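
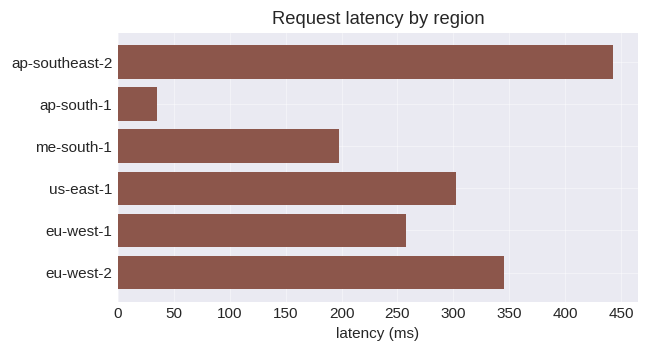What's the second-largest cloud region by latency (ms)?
Top 3: ap-southeast-2 ≈ 450, eu-west-2 ≈ 350, us-east-1 ≈ 300.

eu-west-2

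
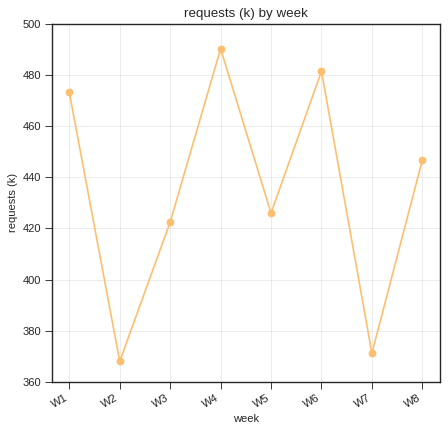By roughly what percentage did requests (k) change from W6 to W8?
≈ -8.3%

W6 ≈ 480, W8 ≈ 440; (440 − 480) / 480 ≈ -8.3%.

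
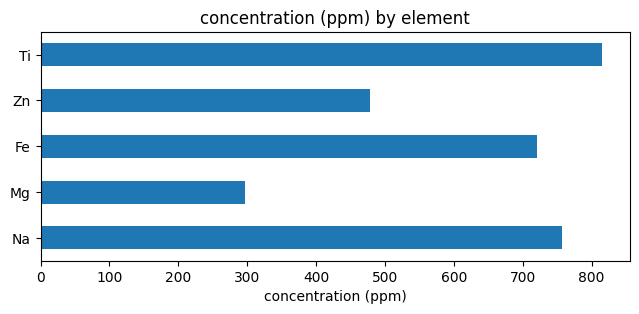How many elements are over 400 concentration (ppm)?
4

Above 400: Na, Fe, Zn, Ti.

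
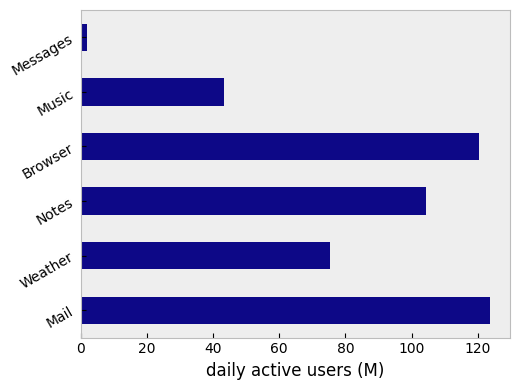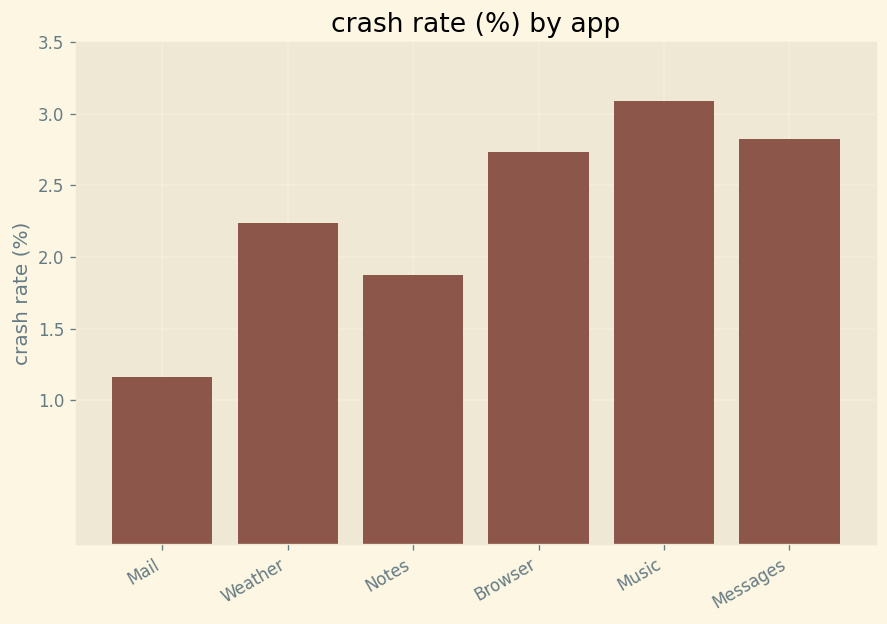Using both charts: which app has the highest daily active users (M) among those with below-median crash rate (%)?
Chart 2 median crash rate (%) ≈ 2.5; below-median apps: Mail, Weather, Notes. Among those, Mail has the highest daily active users (M) (≈ 120).

Mail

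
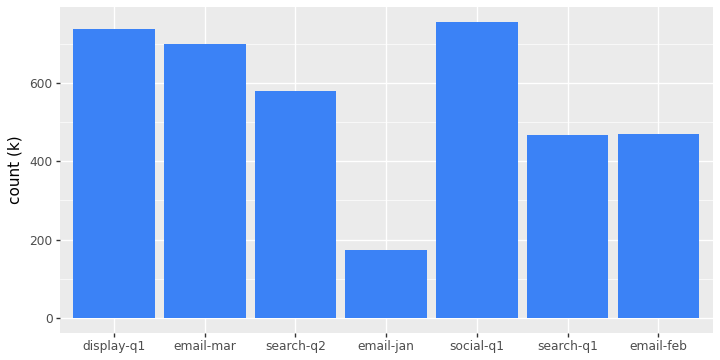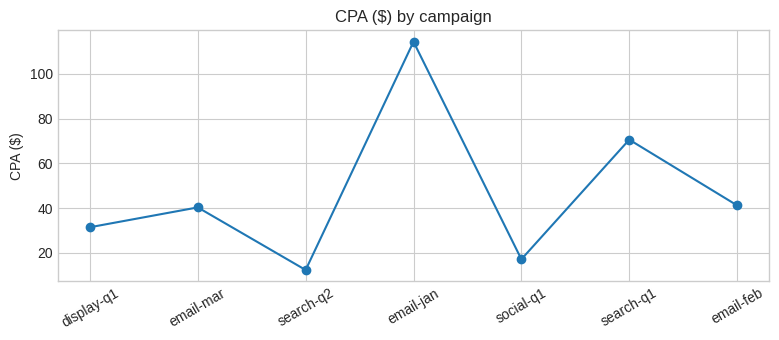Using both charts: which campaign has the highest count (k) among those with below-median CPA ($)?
social-q1

Chart 2 median CPA ($) ≈ 40; below-median campaigns: display-q1, search-q2, social-q1. Among those, social-q1 has the highest count (k) (≈ 800).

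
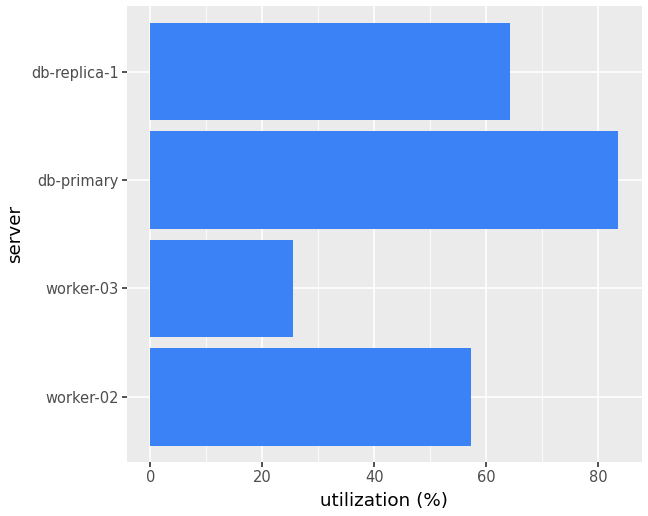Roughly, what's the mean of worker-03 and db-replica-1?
≈ 45

(30 + 60) / 2 ≈ 45.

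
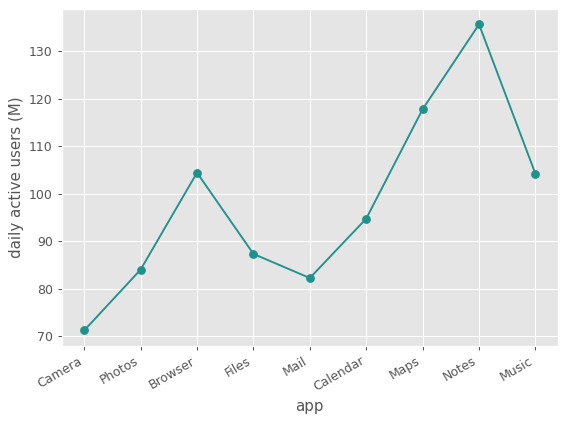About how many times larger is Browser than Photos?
≈ 1.25×

Browser ≈ 100, Photos ≈ 80; 100/80 ≈ 1.25.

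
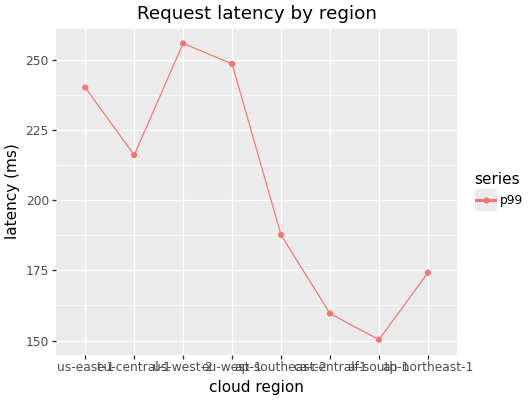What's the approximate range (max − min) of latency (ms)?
≈ 110

Max us-west-2 ≈ 260, min af-south-1 ≈ 150; range ≈ 110.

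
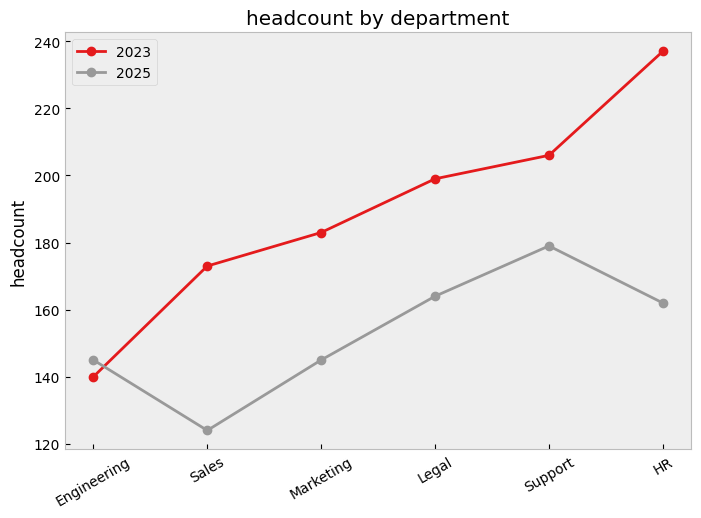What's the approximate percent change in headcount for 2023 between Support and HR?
≈ +14.3%

Support ≈ 210, HR ≈ 240; (240 − 210) / 210 ≈ +14.3%.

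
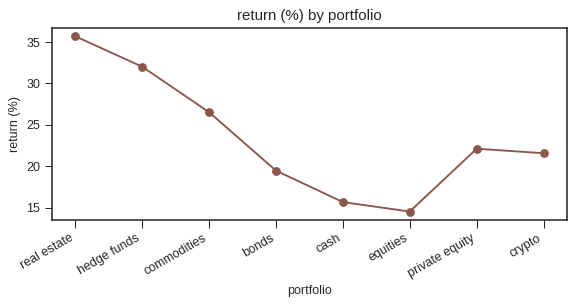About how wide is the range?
≈ 22

Max real estate ≈ 36, min equities ≈ 14; range ≈ 22.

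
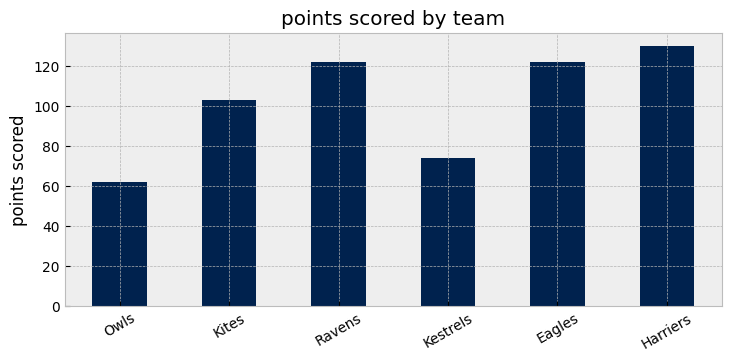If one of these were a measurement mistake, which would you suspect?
Owls

Owls ≈ 60; the rest sit between ≈ 80 and ≈ 120.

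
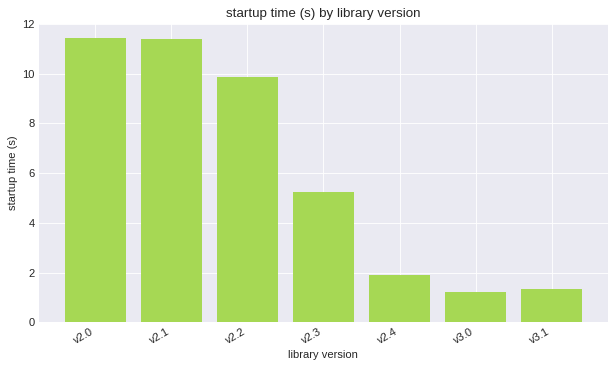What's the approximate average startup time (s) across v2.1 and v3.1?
≈ 6

(11 + 1) / 2 ≈ 6.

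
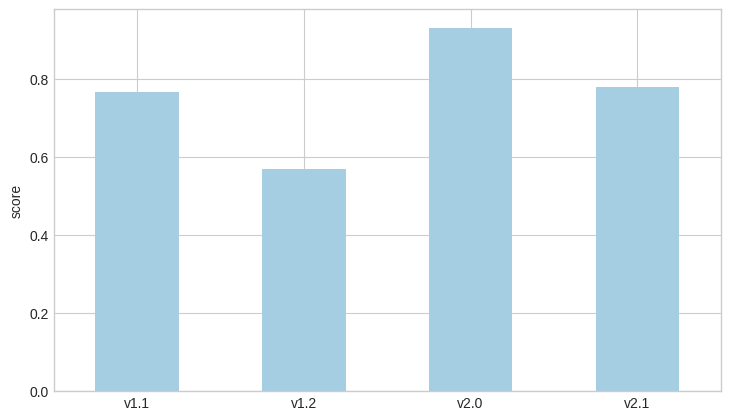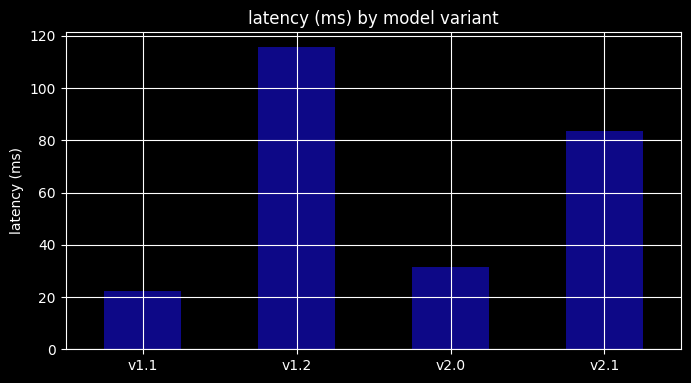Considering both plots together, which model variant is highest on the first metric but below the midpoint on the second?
v2.0

Chart 2 median latency (ms) ≈ 60; below-median model variants: v1.1, v2.0. Among those, v2.0 has the highest score (≈ 0.9).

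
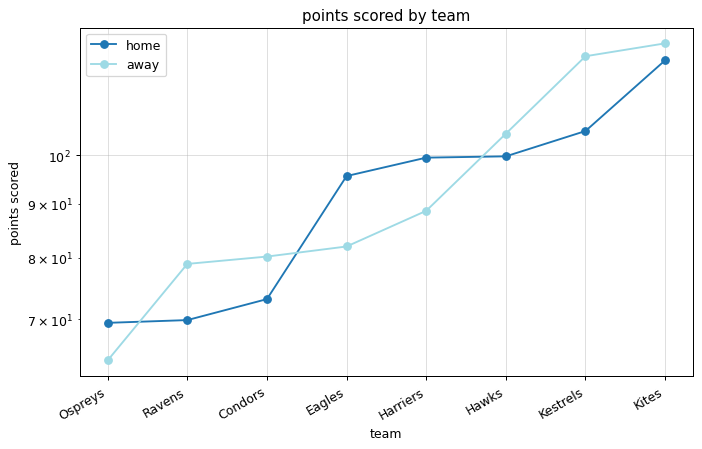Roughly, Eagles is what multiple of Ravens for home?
Eagles ≈ 100, Ravens ≈ 70; 100/70 ≈ 1.43.

≈ 1.43×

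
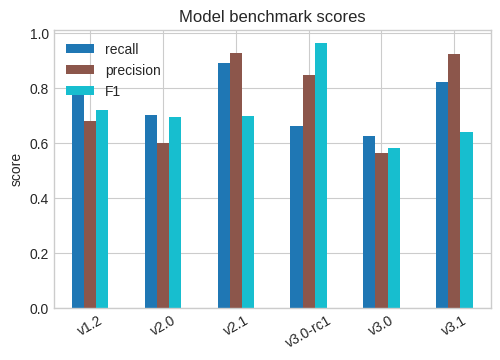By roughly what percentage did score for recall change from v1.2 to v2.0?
≈ -12.5%

v1.2 ≈ 0.8, v2.0 ≈ 0.7; (0.7 − 0.8) / 0.8 ≈ -12.5%.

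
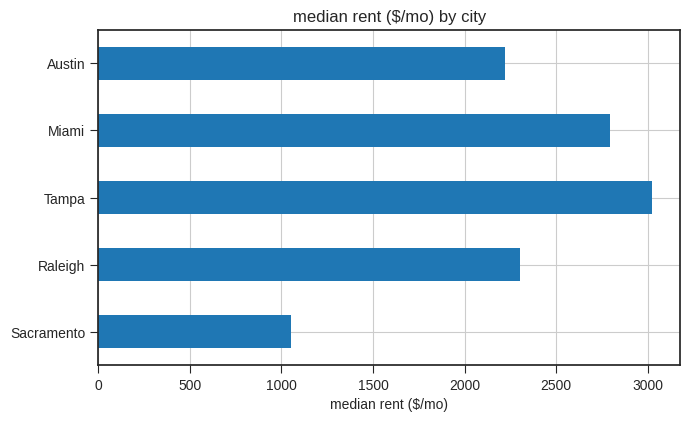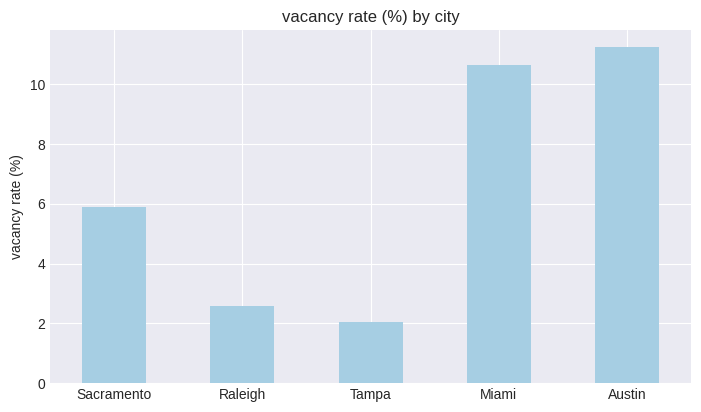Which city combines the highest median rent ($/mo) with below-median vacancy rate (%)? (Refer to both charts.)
Tampa

Chart 2 median vacancy rate (%) ≈ 6; below-median cities: Raleigh, Tampa. Among those, Tampa has the highest median rent ($/mo) (≈ 3000).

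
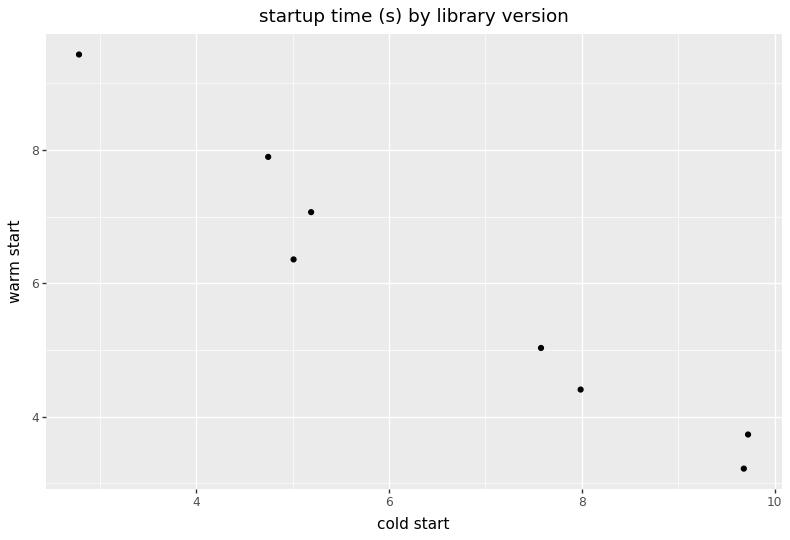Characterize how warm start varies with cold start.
negative, strong

Points are negatively correlated; strong (|r| ≈ 1.0).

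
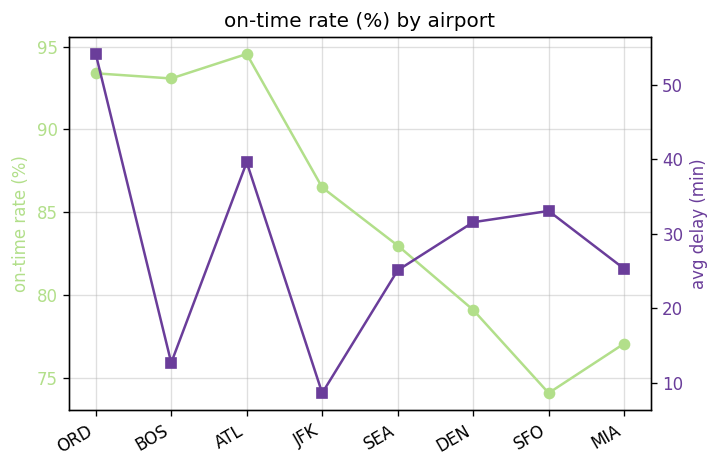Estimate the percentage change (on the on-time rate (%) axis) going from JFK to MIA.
JFK ≈ 86, MIA ≈ 78; (78 − 86) / 86 ≈ -9.3%.

≈ -9.3%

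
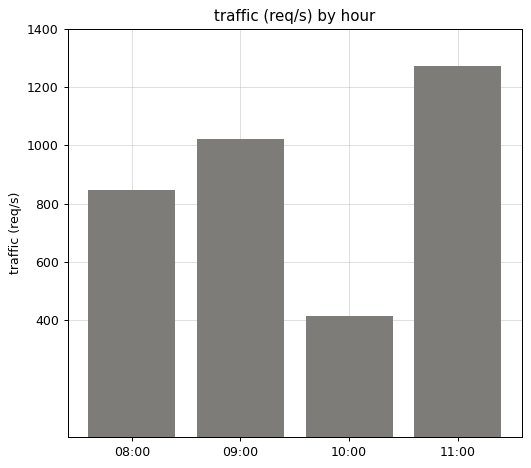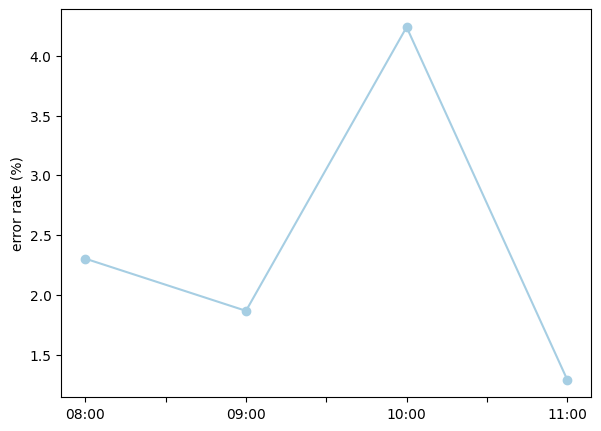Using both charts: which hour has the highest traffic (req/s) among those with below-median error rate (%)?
11:00

Chart 2 median error rate (%) ≈ 2; below-median hours: 09:00, 11:00. Among those, 11:00 has the highest traffic (req/s) (≈ 1200).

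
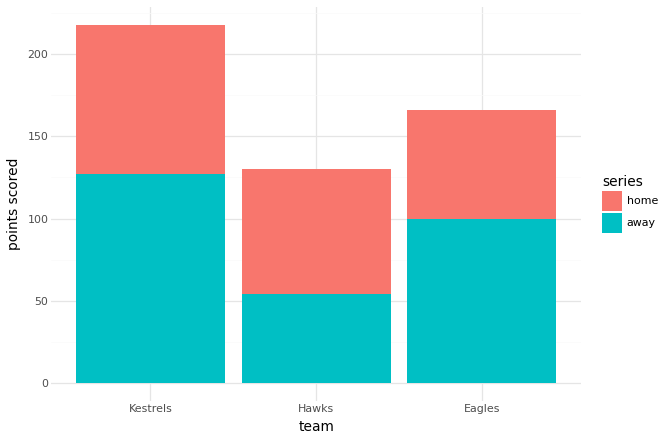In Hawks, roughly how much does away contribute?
≈ 60

away top ≈ 60, bottom ≈ 0; segment ≈ 60.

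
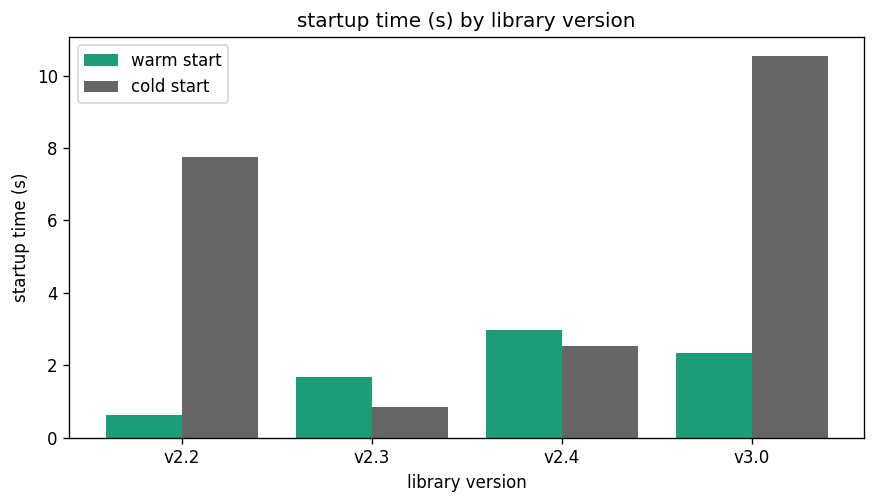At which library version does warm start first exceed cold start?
v2.2: warm start ≈ 1 vs cold start ≈ 8 (not yet); v2.3: warm start ≈ 2 vs cold start ≈ 1 (first crossover).

v2.3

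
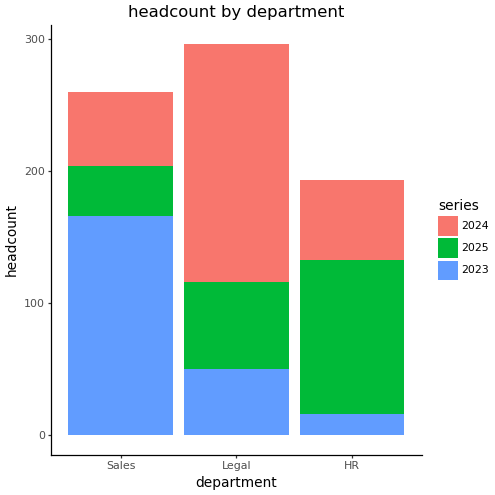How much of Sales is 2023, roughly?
≈ 175

2023 top ≈ 175, bottom ≈ 0; segment ≈ 175.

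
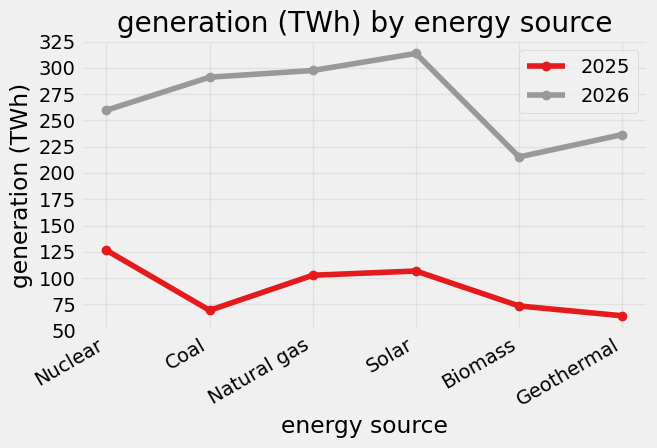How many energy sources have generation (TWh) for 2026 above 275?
3

Above 275: Coal, Natural gas, Solar.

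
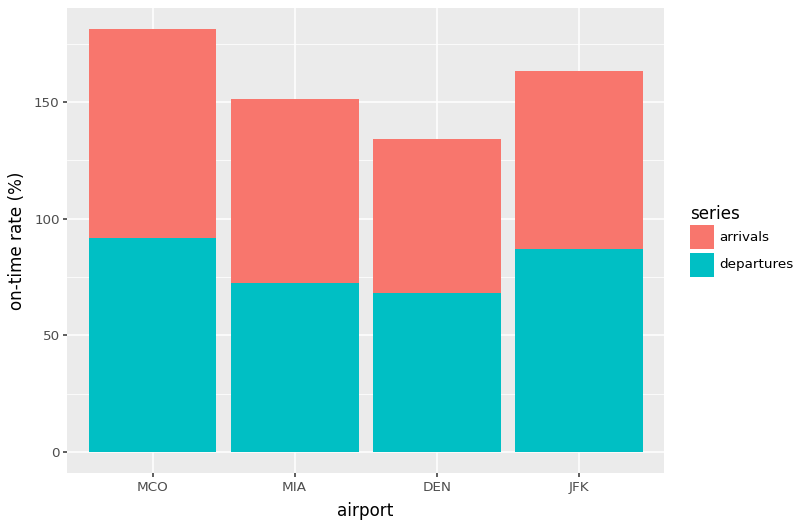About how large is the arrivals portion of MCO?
arrivals top ≈ 180, bottom ≈ 100; segment ≈ 80.

≈ 80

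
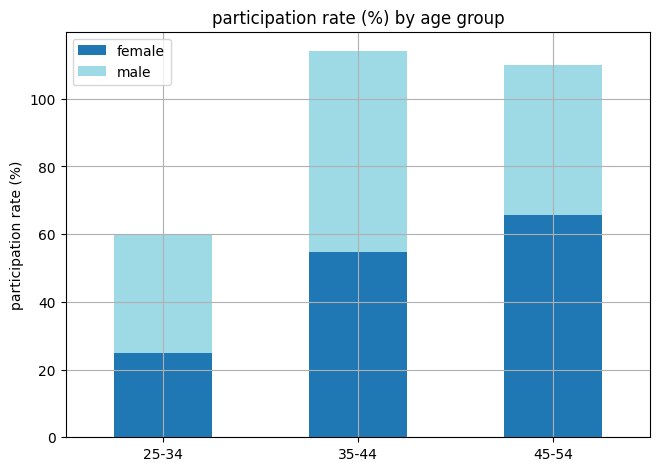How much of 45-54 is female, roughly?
≈ 70

female top ≈ 70, bottom ≈ 0; segment ≈ 70.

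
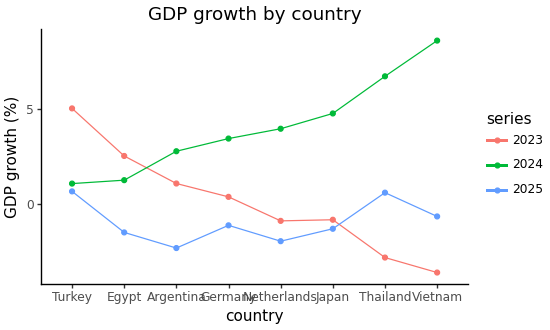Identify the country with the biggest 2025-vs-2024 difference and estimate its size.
Vietnam: 2025 ≈ 0, 2024 ≈ 8 → gap ≈ 8. Next-largest (Thailand) is only ≈ 6.

Vietnam, ≈ 8 %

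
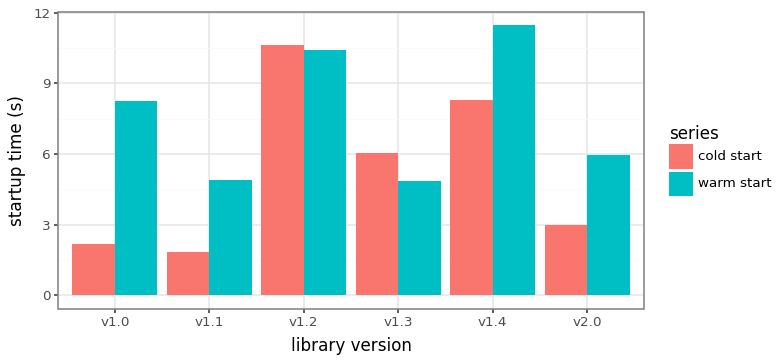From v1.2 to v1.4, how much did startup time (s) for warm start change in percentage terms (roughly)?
v1.2 ≈ 10, v1.4 ≈ 11; (11 − 10) / 10 ≈ +10%.

≈ +10%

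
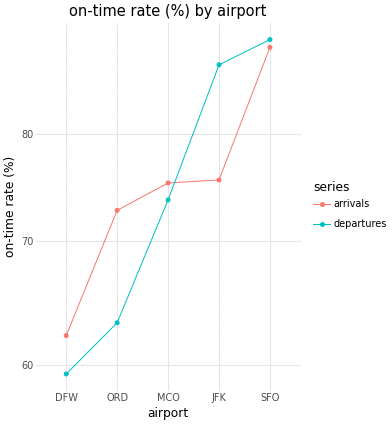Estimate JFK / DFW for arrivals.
JFK ≈ 75, DFW ≈ 60; 75/60 ≈ 1.25.

≈ 1.25×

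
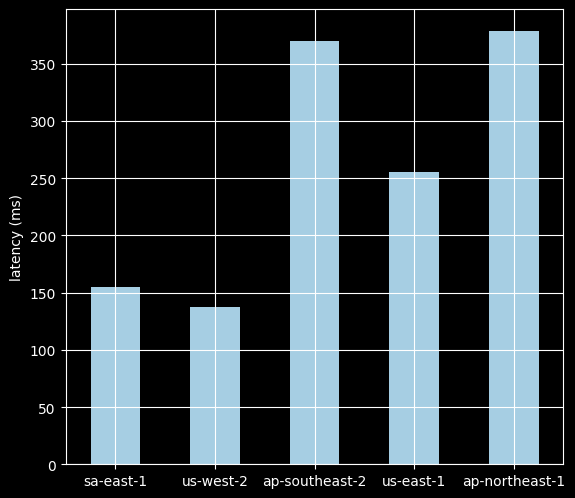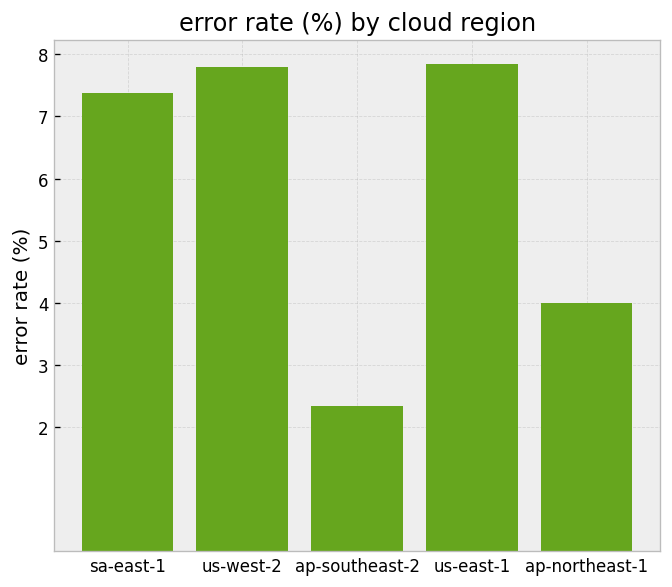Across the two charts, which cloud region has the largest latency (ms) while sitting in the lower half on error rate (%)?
Chart 2 median error rate (%) ≈ 7; below-median cloud regions: ap-southeast-2, ap-northeast-1. Among those, ap-northeast-1 has the highest latency (ms) (≈ 400).

ap-northeast-1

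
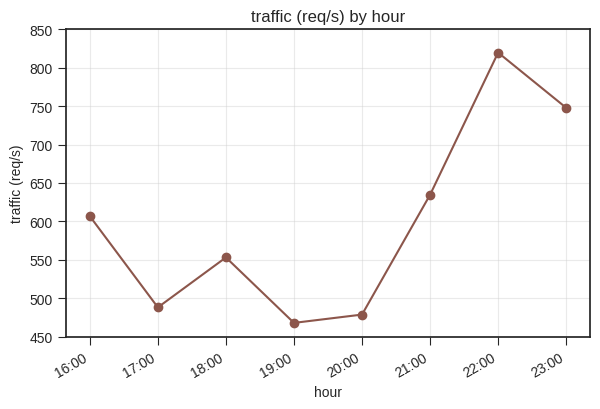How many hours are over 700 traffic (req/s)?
Above 700: 22:00, 23:00.

2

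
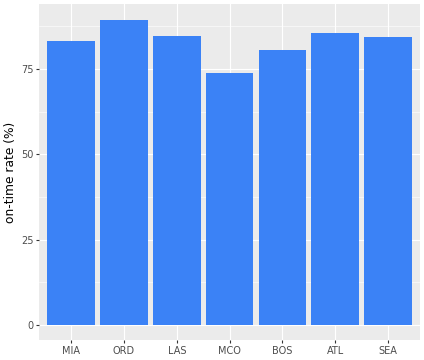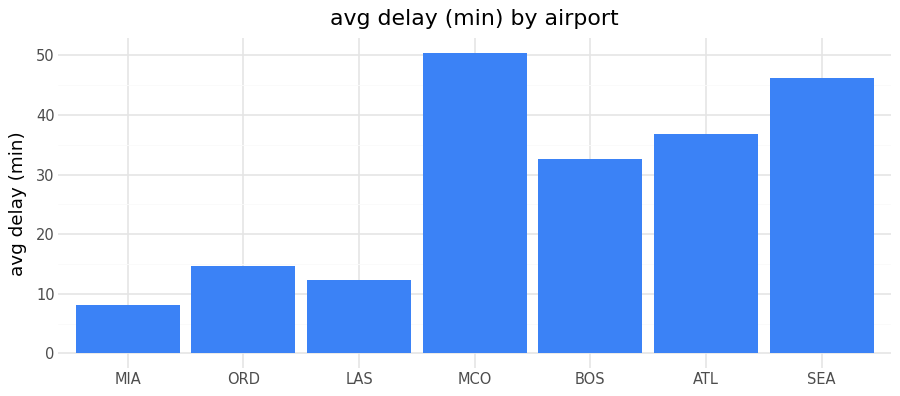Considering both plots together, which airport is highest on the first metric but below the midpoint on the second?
ORD

Chart 2 median avg delay (min) ≈ 35; below-median airports: MIA, ORD, LAS. Among those, ORD has the highest on-time rate (%) (≈ 90).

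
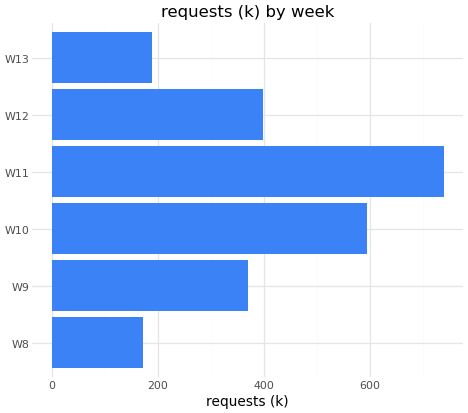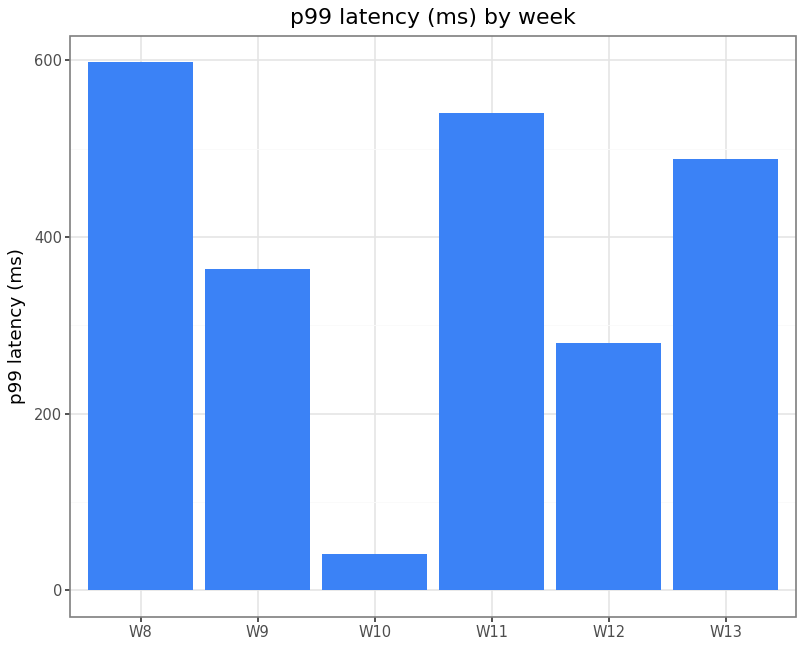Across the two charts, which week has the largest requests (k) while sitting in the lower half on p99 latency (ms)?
W10

Chart 2 median p99 latency (ms) ≈ 400; below-median weeks: W9, W10, W12. Among those, W10 has the highest requests (k) (≈ 600).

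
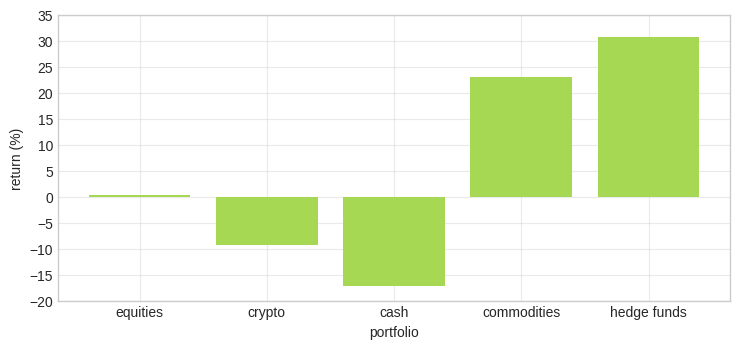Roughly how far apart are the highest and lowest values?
≈ 45

Max hedge funds ≈ 30, min cash ≈ -15; range ≈ 45.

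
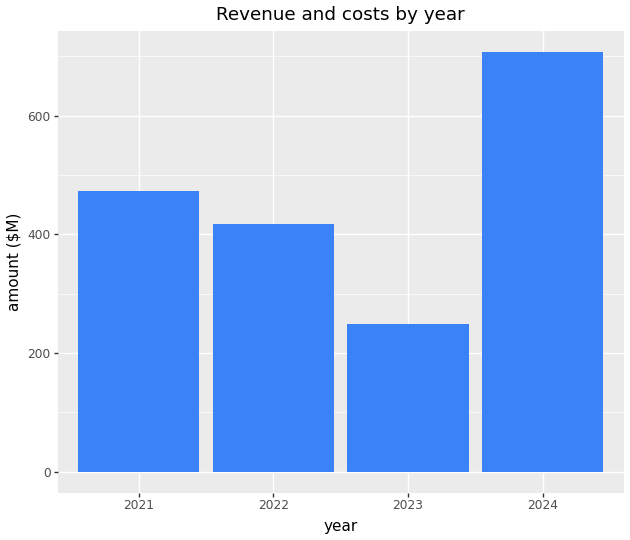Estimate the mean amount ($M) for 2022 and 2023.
(400 + 200) / 2 ≈ 300.

≈ 300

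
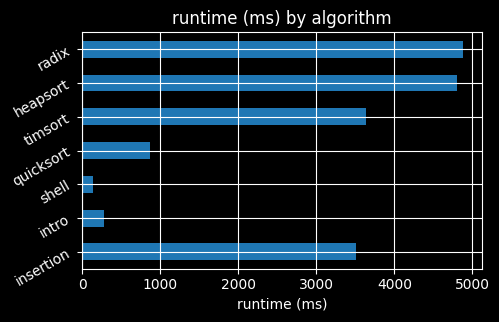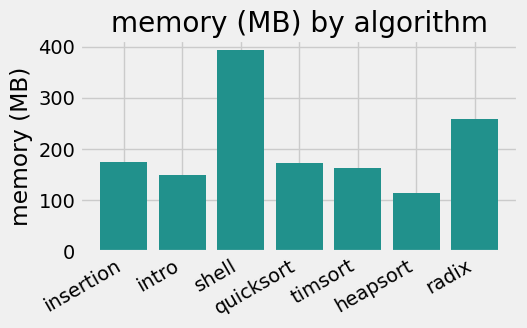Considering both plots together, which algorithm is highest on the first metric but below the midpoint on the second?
Chart 2 median memory (MB) ≈ 150; below-median algorithms: intro, timsort, heapsort. Among those, heapsort has the highest runtime (ms) (≈ 5000).

heapsort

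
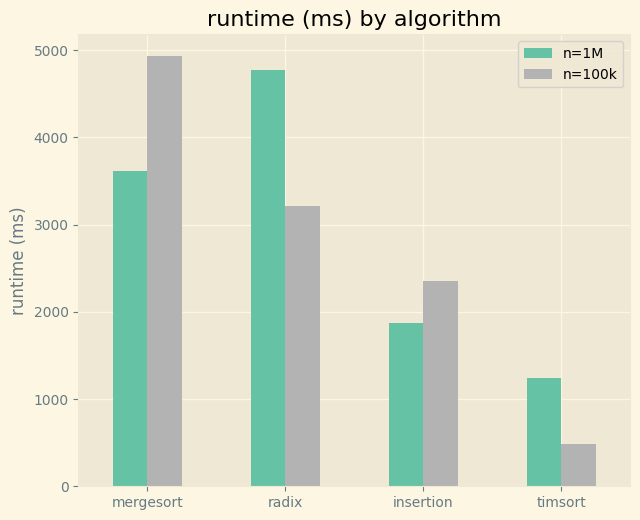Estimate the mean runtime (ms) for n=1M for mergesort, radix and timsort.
≈ 3167

(3500 + 5000 + 1000) / 3 ≈ 3167.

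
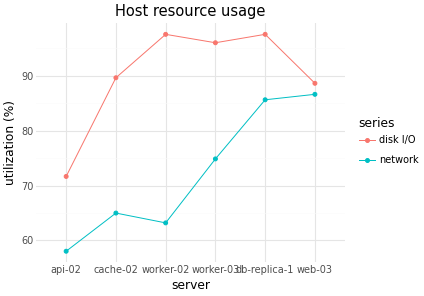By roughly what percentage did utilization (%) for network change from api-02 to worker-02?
≈ +8.3%

api-02 ≈ 60, worker-02 ≈ 65; (65 − 60) / 60 ≈ +8.3%.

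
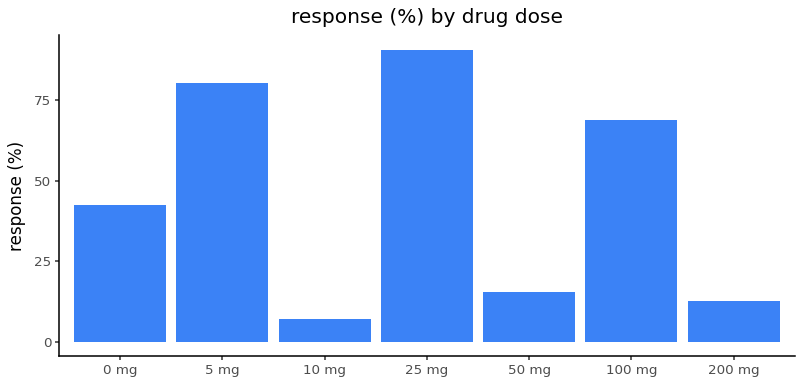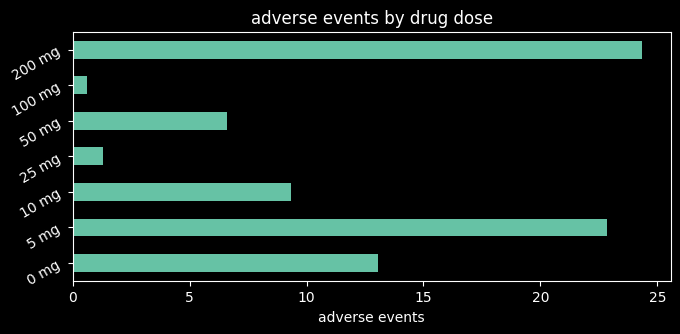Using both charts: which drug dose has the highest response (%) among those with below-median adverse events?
25 mg

Chart 2 median adverse events ≈ 10; below-median drug doses: 25 mg, 50 mg, 100 mg. Among those, 25 mg has the highest response (%) (≈ 90).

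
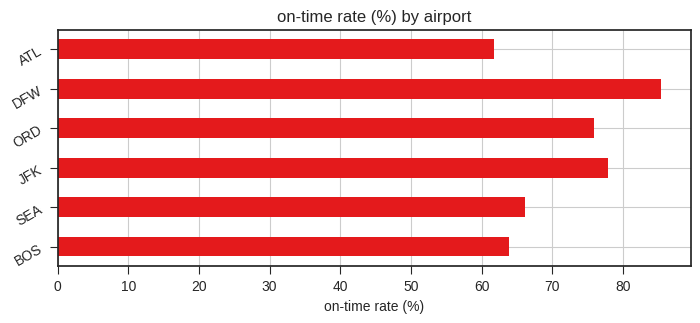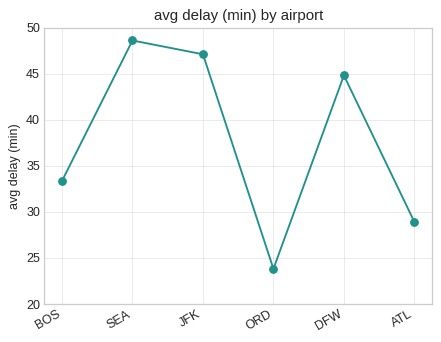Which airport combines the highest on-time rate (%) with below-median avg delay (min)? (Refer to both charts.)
Chart 2 median avg delay (min) ≈ 40; below-median airports: BOS, ORD, ATL. Among those, ORD has the highest on-time rate (%) (≈ 80).

ORD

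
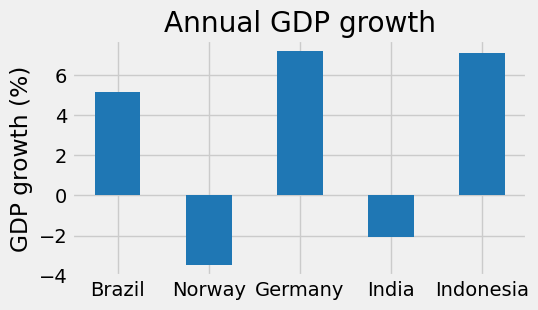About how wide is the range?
≈ 10

Max Germany ≈ 7, min Norway ≈ -3; range ≈ 10.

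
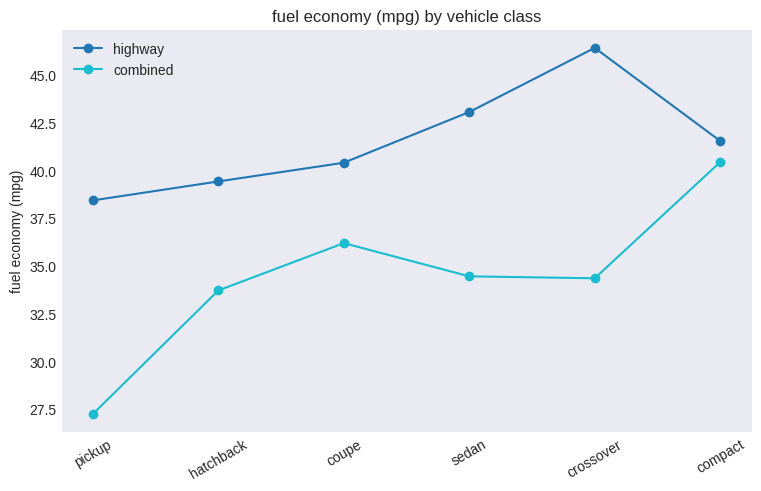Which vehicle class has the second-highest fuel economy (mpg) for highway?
Top 3 for highway: crossover ≈ 46, sedan ≈ 44, compact ≈ 42.

sedan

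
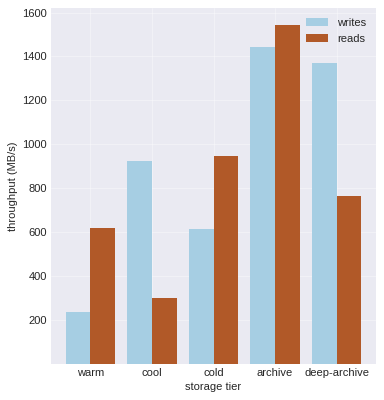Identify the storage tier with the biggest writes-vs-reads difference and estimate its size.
cool: writes ≈ 1000, reads ≈ 200 → gap ≈ 800. Next-largest (deep-archive) is only ≈ 600.

cool, ≈ 800 MB/s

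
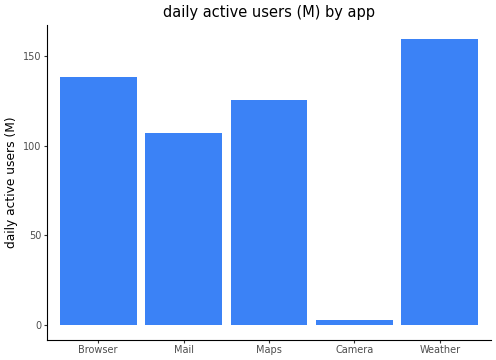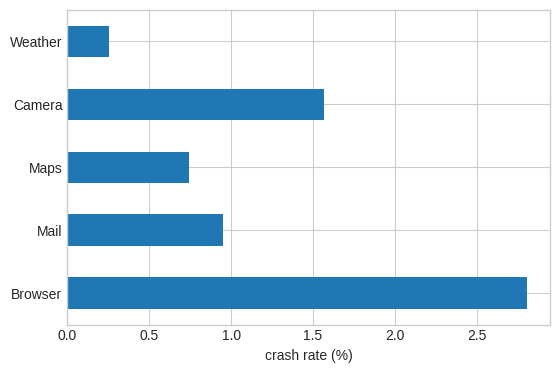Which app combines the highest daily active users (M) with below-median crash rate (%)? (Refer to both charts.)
Weather

Chart 2 median crash rate (%) ≈ 1; below-median apps: Maps, Weather. Among those, Weather has the highest daily active users (M) (≈ 160).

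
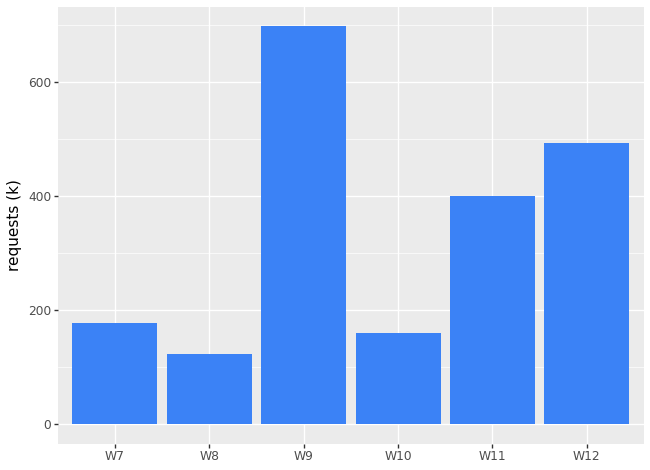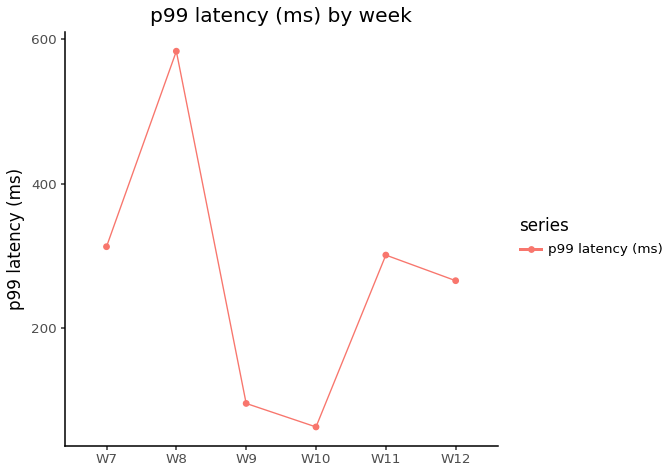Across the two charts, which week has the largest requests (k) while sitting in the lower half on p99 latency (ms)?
Chart 2 median p99 latency (ms) ≈ 300; below-median weeks: W9, W10, W12. Among those, W9 has the highest requests (k) (≈ 700).

W9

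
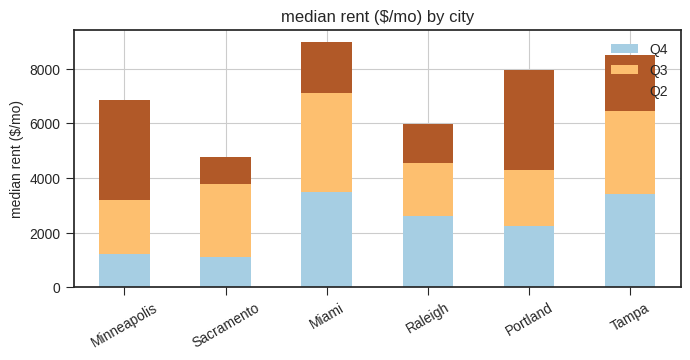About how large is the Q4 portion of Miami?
Q4 top ≈ 3000, bottom ≈ 0; segment ≈ 3000.

≈ 3000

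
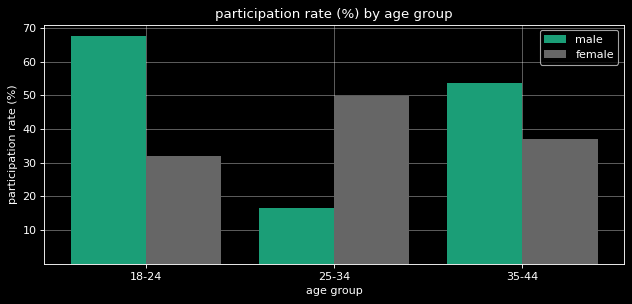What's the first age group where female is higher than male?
18-24: female ≈ 30 vs male ≈ 70 (not yet); 25-34: female ≈ 50 vs male ≈ 20 (first crossover).

25-34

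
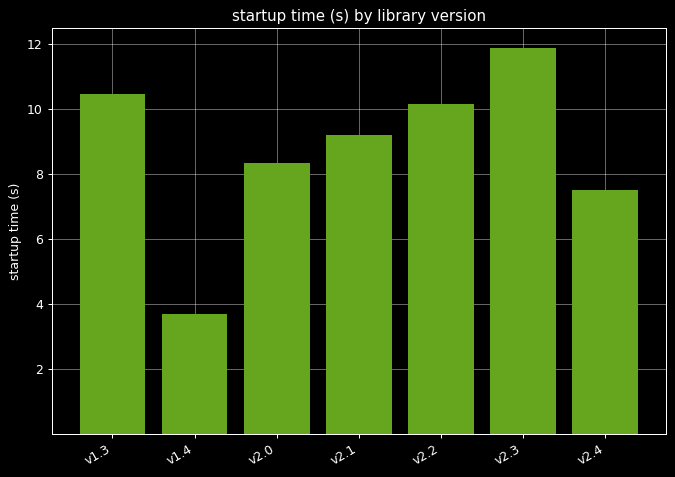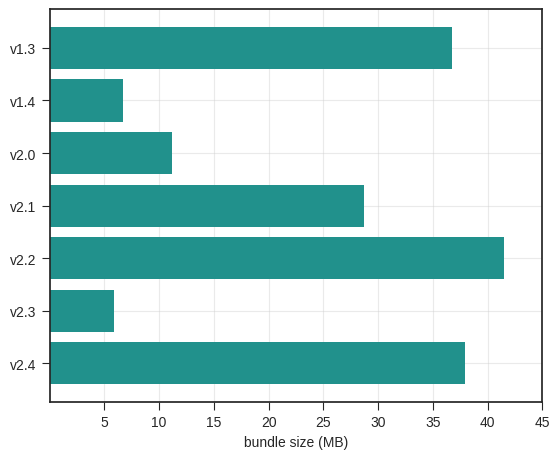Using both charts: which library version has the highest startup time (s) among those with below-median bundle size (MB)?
v2.3

Chart 2 median bundle size (MB) ≈ 30; below-median library versions: v1.4, v2.0, v2.3. Among those, v2.3 has the highest startup time (s) (≈ 12).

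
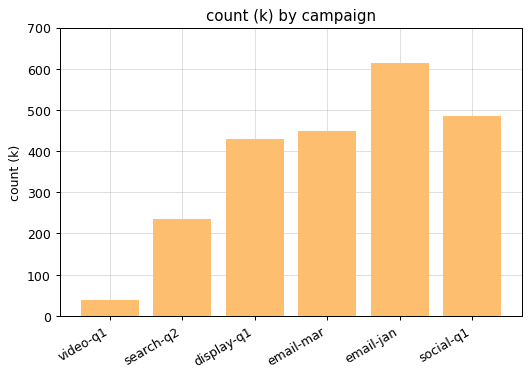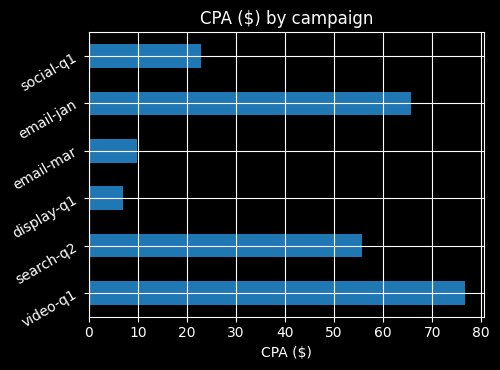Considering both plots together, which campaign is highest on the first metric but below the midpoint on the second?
Chart 2 median CPA ($) ≈ 40; below-median campaigns: display-q1, email-mar, social-q1. Among those, social-q1 has the highest count (k) (≈ 500).

social-q1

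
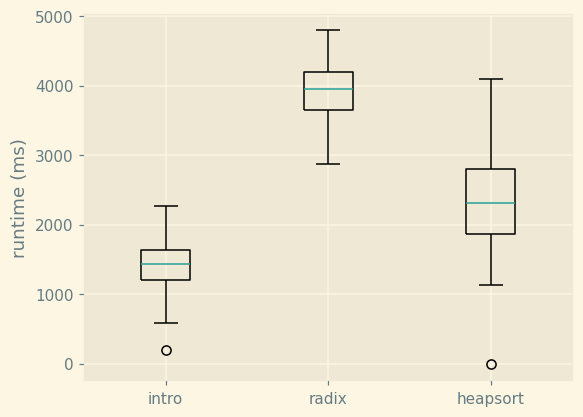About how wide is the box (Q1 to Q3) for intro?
Q3 ≈ 1500, Q1 ≈ 1000; IQR ≈ 500.

≈ 500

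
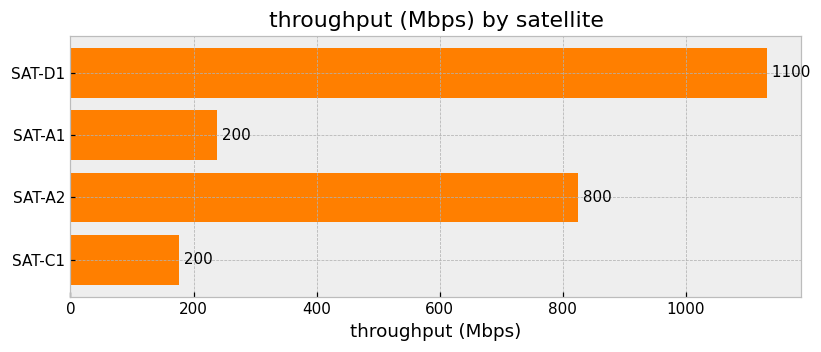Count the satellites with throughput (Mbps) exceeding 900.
1

Above 900: SAT-D1.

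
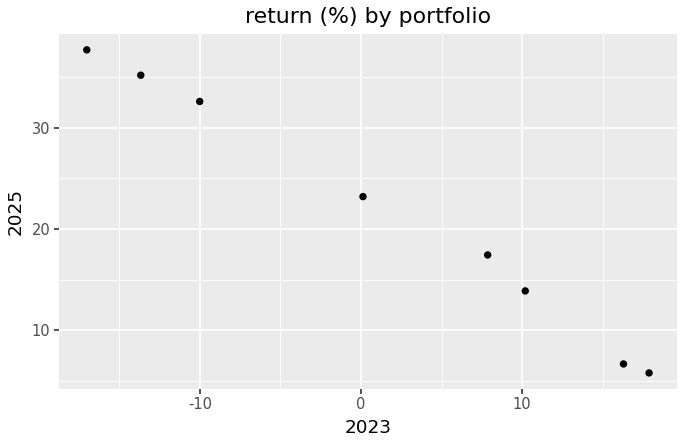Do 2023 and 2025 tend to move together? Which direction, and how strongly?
negative, strong

Points are negatively correlated; strong (|r| ≈ 1.0).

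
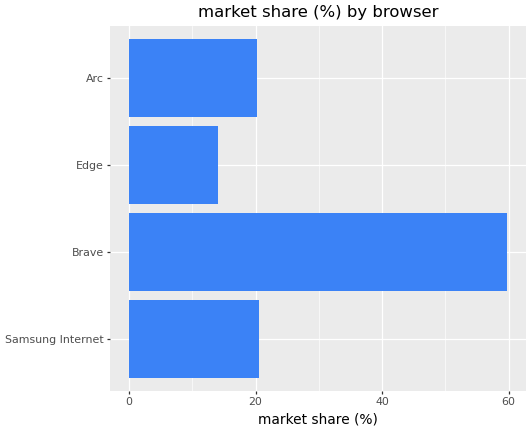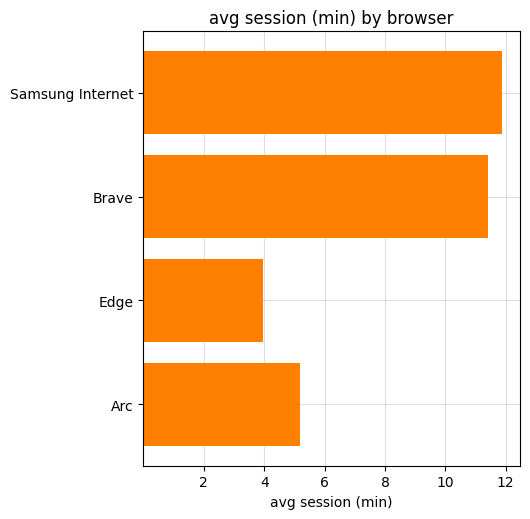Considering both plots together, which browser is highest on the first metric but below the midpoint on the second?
Arc

Chart 2 median avg session (min) ≈ 8; below-median browsers: Edge, Arc. Among those, Arc has the highest market share (%) (≈ 20).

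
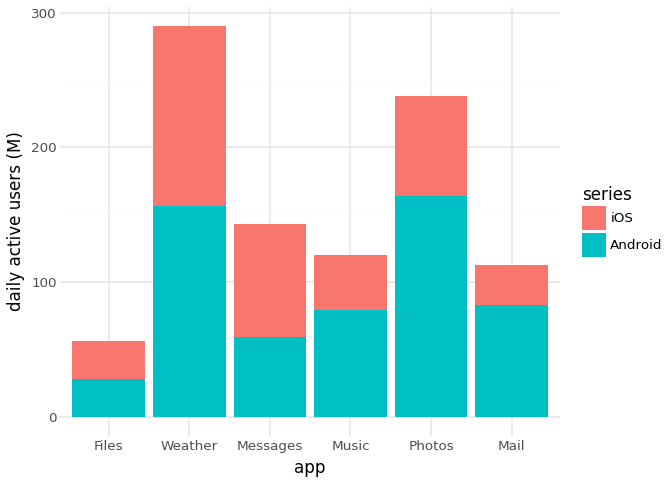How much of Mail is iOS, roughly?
iOS top ≈ 100, bottom ≈ 75; segment ≈ 25.

≈ 25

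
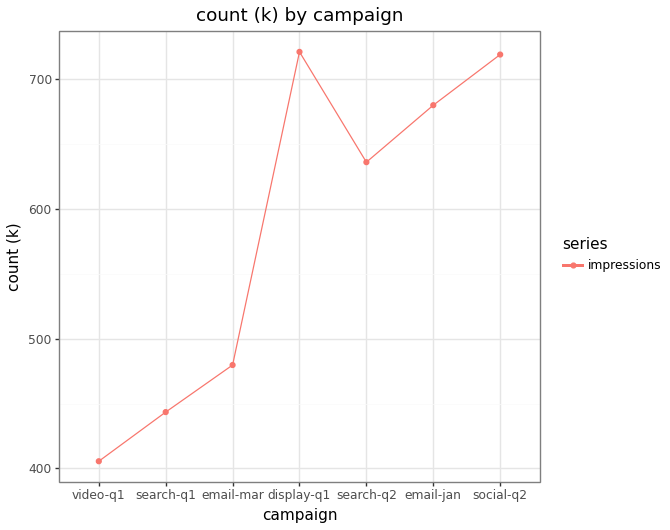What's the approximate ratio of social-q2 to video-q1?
≈ 1.75×

social-q2 ≈ 700, video-q1 ≈ 400; 700/400 ≈ 1.75.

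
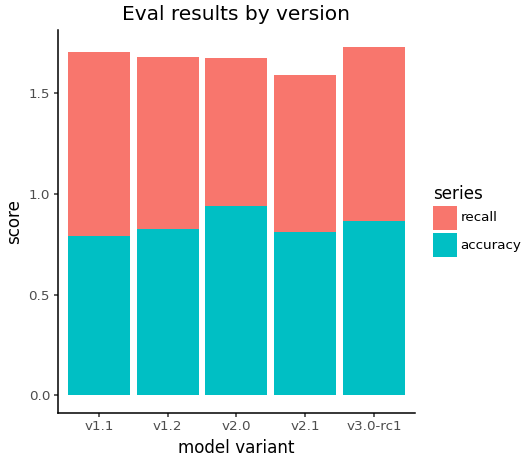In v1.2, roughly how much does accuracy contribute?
≈ 0.8

accuracy top ≈ 0.8, bottom ≈ 0.0; segment ≈ 0.8.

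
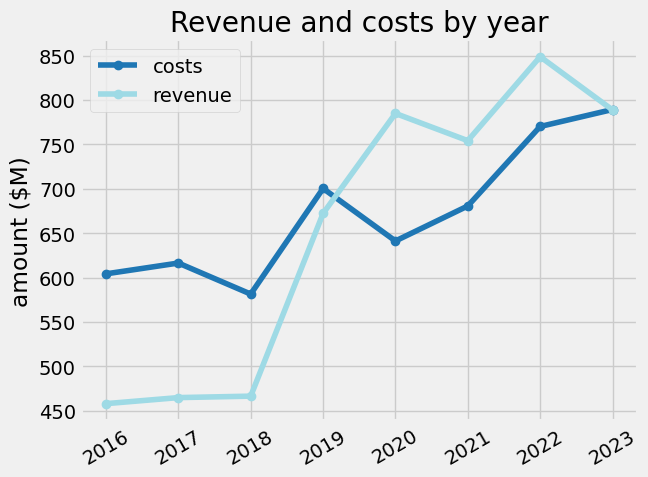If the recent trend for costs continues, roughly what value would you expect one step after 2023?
≈ 850

Last three: 700, 750, 800 → slope ≈ 50/step → next ≈ 850.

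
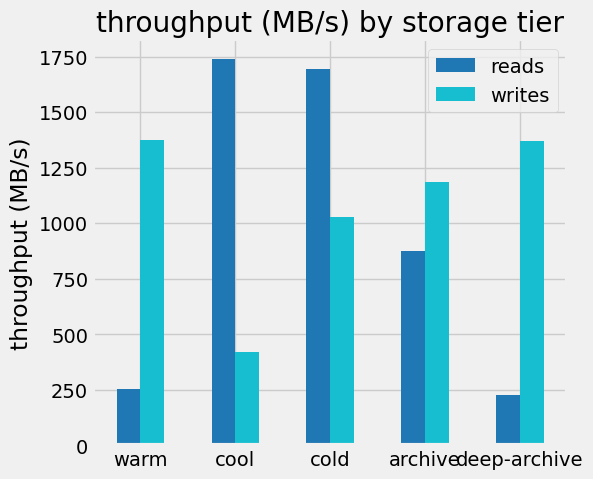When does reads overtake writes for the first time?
warm: reads ≈ 200 vs writes ≈ 1400 (not yet); cool: reads ≈ 1800 vs writes ≈ 400 (first crossover).

cool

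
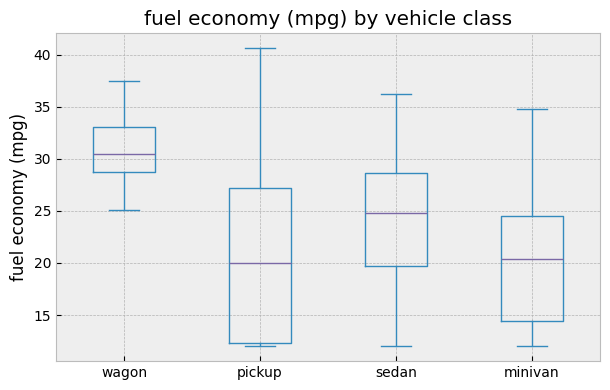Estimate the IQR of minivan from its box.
≈ 10

Q3 ≈ 24, Q1 ≈ 14; IQR ≈ 10.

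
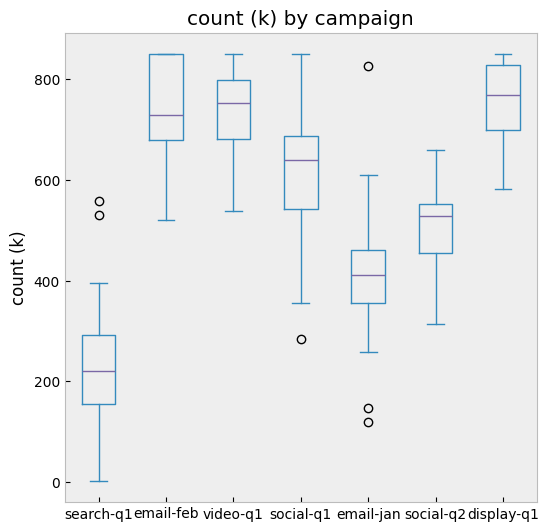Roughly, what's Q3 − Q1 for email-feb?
≈ 150

Q3 ≈ 850, Q1 ≈ 700; IQR ≈ 150.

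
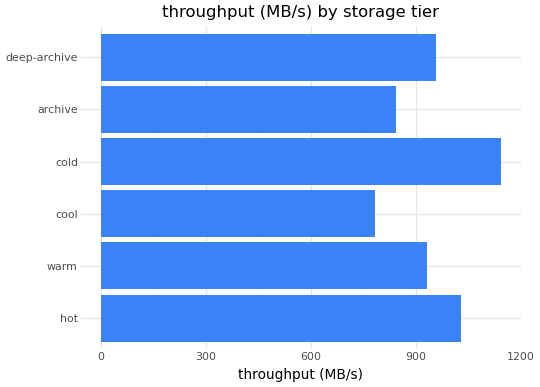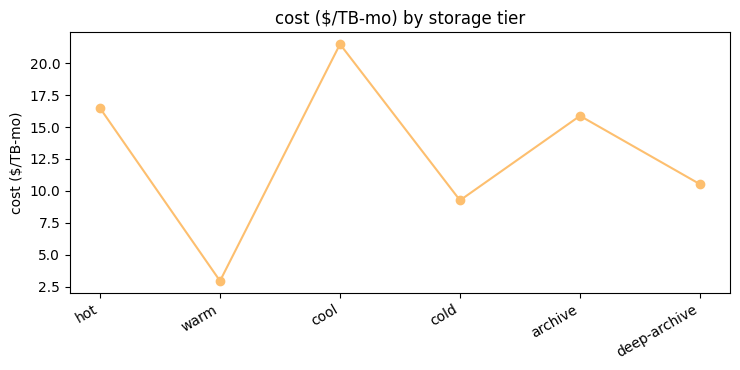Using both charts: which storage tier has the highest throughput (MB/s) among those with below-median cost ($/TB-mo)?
Chart 2 median cost ($/TB-mo) ≈ 14; below-median storage tiers: warm, cold, deep-archive. Among those, cold has the highest throughput (MB/s) (≈ 1200).

cold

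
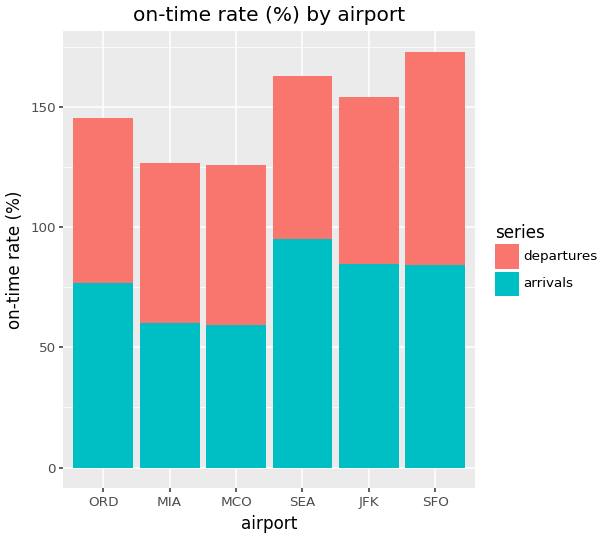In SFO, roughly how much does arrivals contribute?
≈ 80

arrivals top ≈ 80, bottom ≈ 0; segment ≈ 80.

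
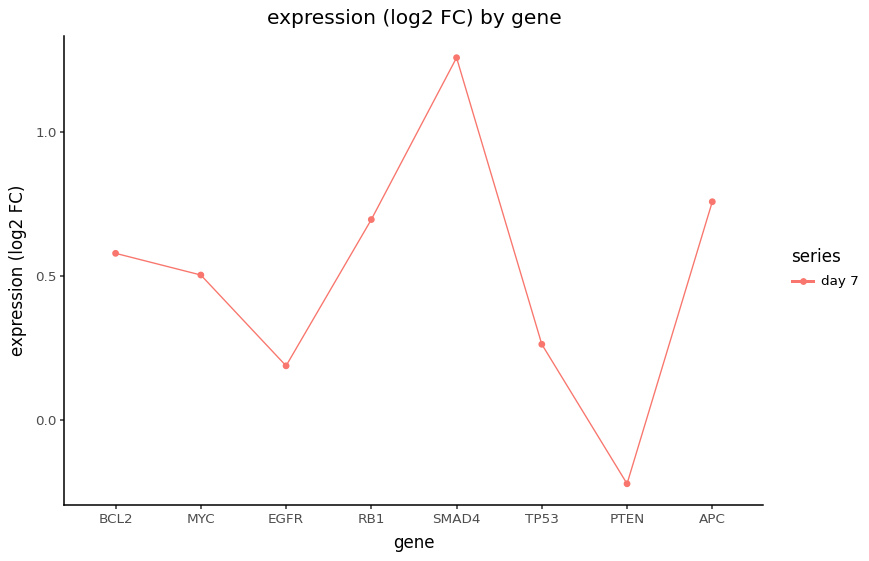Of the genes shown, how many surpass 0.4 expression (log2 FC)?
5

Above 0.4: BCL2, MYC, RB1, SMAD4, APC.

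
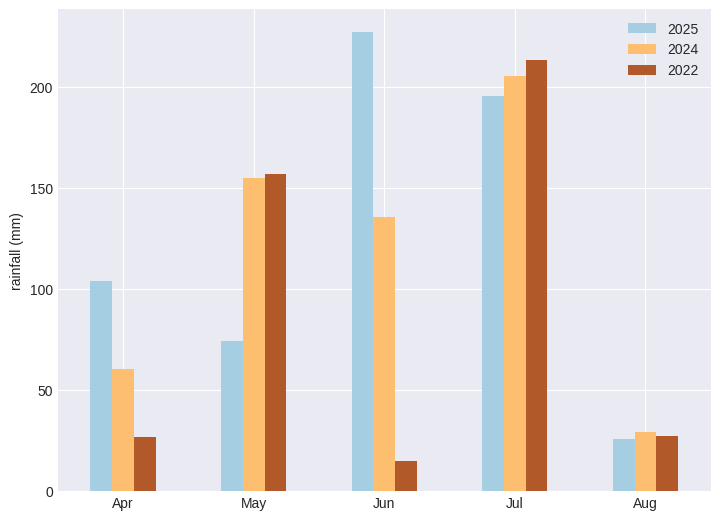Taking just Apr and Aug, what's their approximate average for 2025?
(100 + 20) / 2 ≈ 60.

≈ 60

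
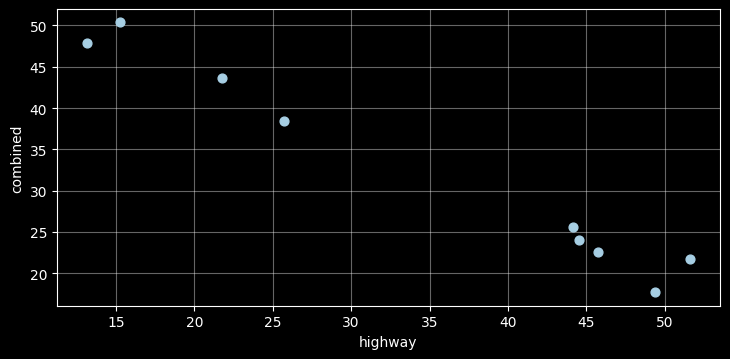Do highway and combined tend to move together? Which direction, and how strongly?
negative, strong

Points are negatively correlated; strong (|r| ≈ 1.0).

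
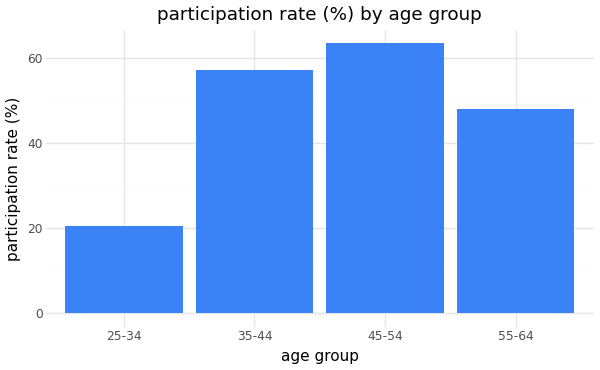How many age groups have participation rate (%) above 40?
Above 40: 35-44, 45-54, 55-64.

3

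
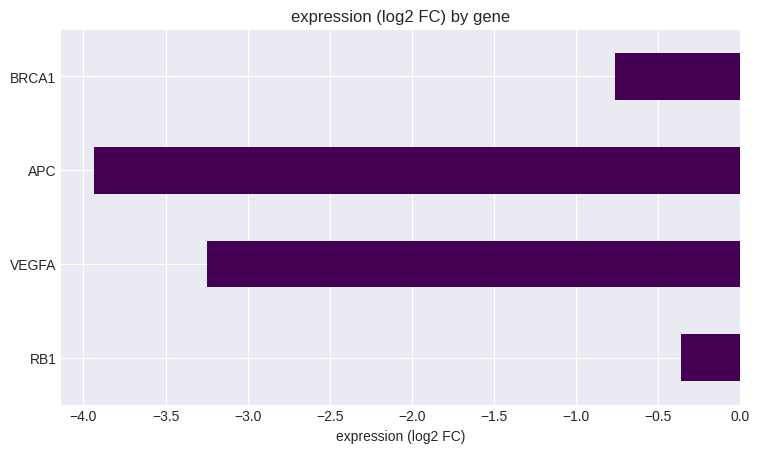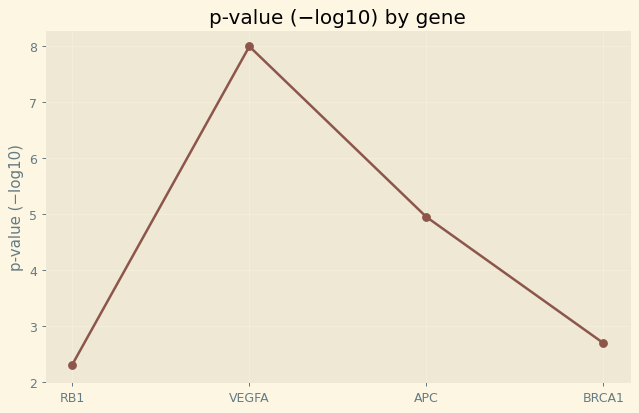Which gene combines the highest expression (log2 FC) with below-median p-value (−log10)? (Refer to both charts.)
Chart 2 median p-value (−log10) ≈ 4; below-median genes: RB1, BRCA1. Among those, RB1 has the highest expression (log2 FC) (≈ 0).

RB1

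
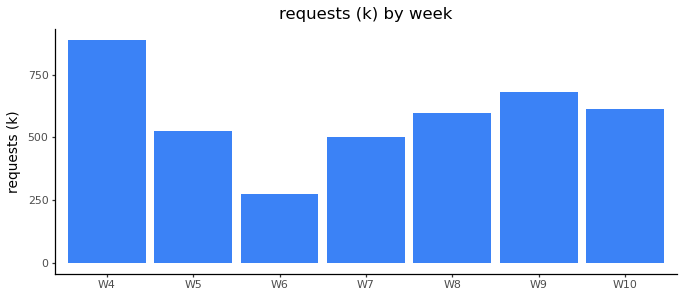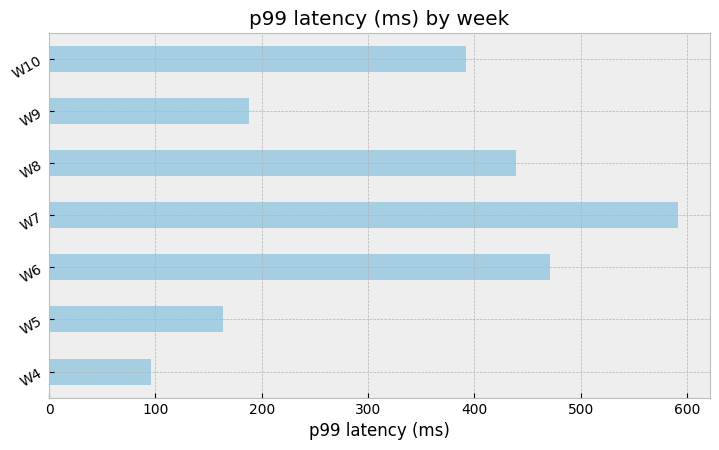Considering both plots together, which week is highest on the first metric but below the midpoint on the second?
Chart 2 median p99 latency (ms) ≈ 400; below-median weeks: W4, W5, W9. Among those, W4 has the highest requests (k) (≈ 900).

W4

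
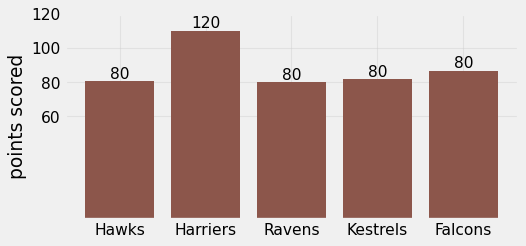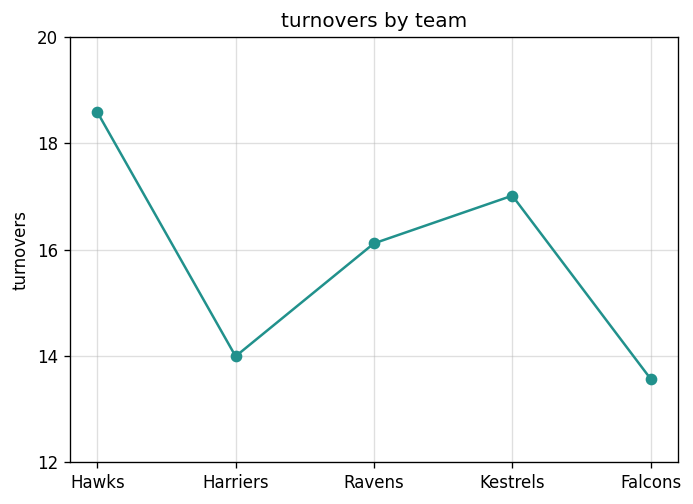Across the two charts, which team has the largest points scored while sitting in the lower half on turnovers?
Chart 2 median turnovers ≈ 16; below-median teams: Harriers, Falcons. Among those, Harriers has the highest points scored (≈ 120).

Harriers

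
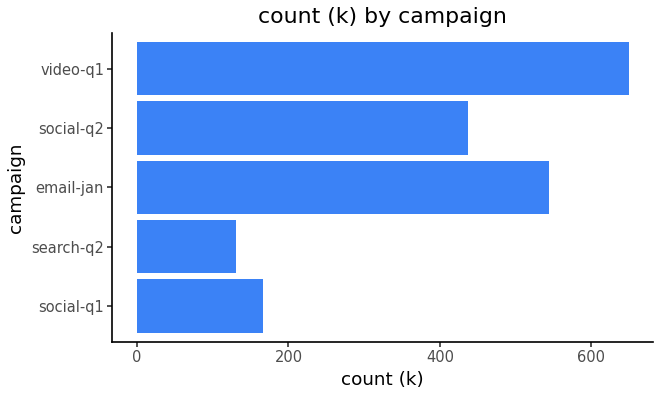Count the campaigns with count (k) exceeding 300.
Above 300: email-jan, social-q2, video-q1.

3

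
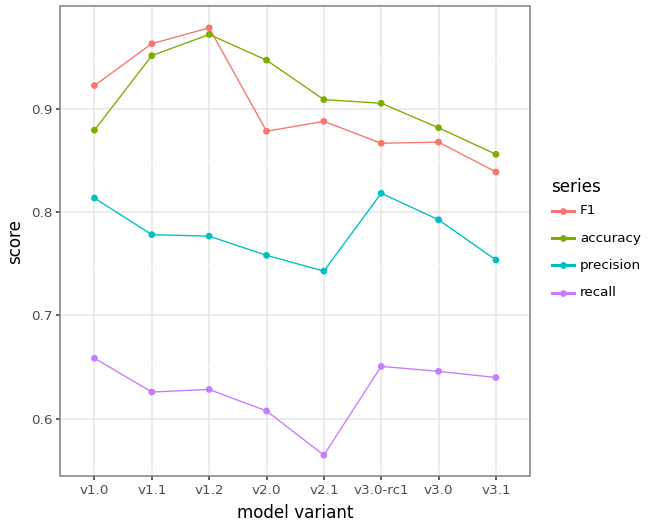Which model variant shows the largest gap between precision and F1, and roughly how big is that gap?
v1.2, ≈ 0.20

v1.2: precision ≈ 0.80, F1 ≈ 1.00 → gap ≈ 0.20. Next-largest (v1.1) is only ≈ 0.15.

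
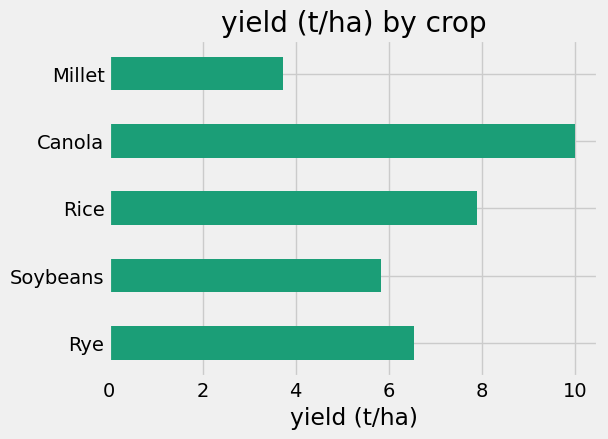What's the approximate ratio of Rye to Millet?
Rye ≈ 7, Millet ≈ 4; 7/4 ≈ 1.75.

≈ 1.75×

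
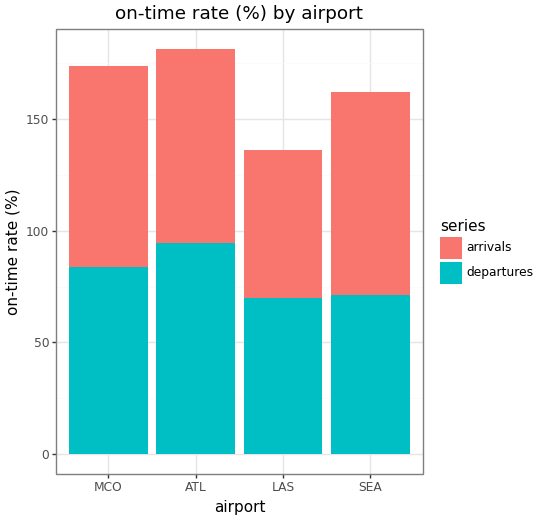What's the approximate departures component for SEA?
departures top ≈ 80, bottom ≈ 0; segment ≈ 80.

≈ 80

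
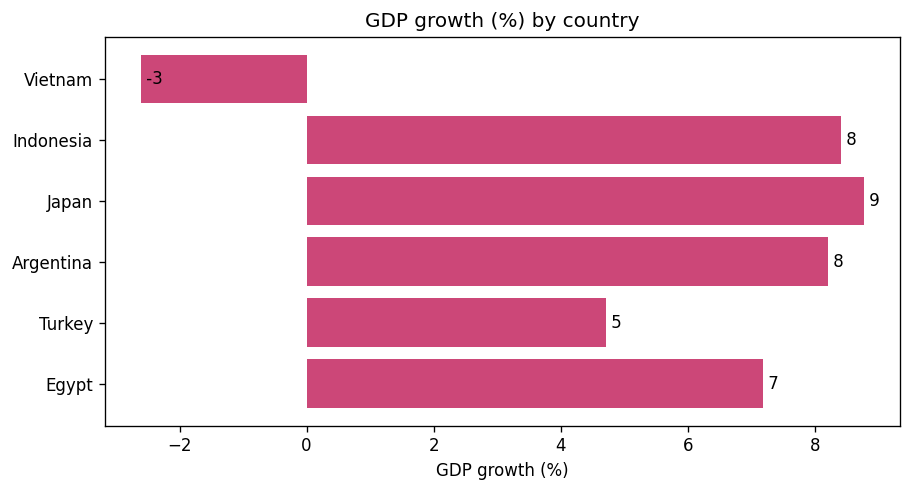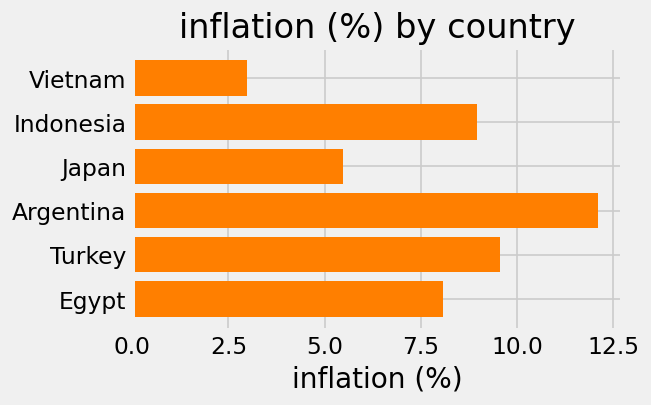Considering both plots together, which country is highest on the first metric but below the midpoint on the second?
Chart 2 median inflation (%) ≈ 8; below-median countries: Vietnam, Japan, Egypt. Among those, Japan has the highest GDP growth (%) (≈ 9).

Japan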